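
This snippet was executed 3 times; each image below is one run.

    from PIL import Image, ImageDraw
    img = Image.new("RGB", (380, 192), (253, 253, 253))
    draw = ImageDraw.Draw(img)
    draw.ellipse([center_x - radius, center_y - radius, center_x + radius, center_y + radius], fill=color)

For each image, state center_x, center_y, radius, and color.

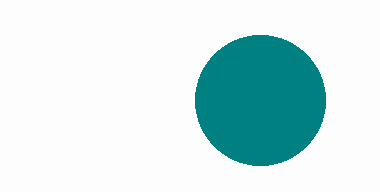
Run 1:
center_x = 260; center_y = 100; radius = 65; color = 'teal'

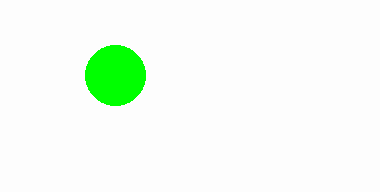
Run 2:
center_x = 115
center_y = 75
radius = 30
color = 'lime'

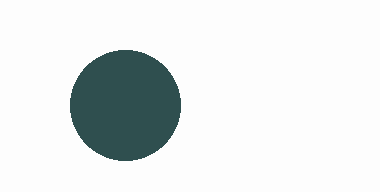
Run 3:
center_x = 125; center_y = 105; radius = 55; color = 'darkslategray'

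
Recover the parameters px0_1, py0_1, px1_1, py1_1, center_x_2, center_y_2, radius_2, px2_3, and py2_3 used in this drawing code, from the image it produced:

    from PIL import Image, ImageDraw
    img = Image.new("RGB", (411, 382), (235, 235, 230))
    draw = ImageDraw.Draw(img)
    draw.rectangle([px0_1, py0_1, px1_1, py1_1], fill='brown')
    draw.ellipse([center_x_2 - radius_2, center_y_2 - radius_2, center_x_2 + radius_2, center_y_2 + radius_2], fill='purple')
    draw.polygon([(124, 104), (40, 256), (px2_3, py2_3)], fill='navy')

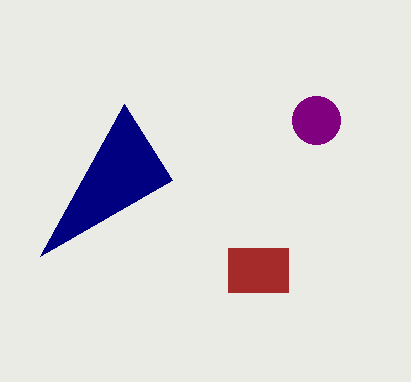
px0_1 = 228; py0_1 = 248; px1_1 = 288; py1_1 = 292; center_x_2 = 316; center_y_2 = 120; radius_2 = 24; px2_3 = 172; py2_3 = 180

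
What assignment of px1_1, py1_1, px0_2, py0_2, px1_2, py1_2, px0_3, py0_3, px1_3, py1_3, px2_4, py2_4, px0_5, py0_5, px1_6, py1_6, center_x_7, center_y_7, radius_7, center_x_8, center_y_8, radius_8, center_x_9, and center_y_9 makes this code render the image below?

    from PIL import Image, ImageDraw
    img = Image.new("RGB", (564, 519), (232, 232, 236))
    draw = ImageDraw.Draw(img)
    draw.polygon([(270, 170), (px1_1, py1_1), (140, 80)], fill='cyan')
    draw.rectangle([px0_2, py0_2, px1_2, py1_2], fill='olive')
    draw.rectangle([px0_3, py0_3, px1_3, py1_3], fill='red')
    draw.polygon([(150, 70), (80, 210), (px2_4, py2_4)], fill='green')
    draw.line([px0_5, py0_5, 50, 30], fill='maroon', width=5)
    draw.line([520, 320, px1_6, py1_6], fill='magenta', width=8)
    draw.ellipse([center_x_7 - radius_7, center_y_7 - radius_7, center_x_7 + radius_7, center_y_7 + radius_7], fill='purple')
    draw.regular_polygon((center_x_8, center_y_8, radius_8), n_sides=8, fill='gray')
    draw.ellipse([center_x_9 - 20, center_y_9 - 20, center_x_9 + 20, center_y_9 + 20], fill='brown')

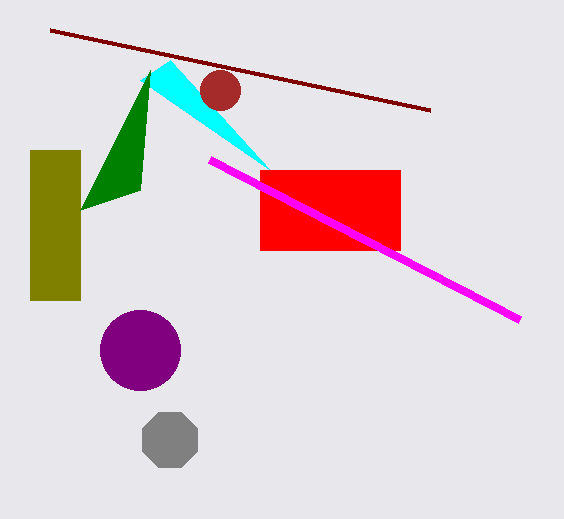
px1_1 = 170; py1_1 = 60; px0_2 = 30; py0_2 = 150; px1_2 = 80; py1_2 = 300; px0_3 = 260; py0_3 = 170; px1_3 = 400; py1_3 = 250; px2_4 = 140; py2_4 = 190; px0_5 = 430; py0_5 = 110; px1_6 = 210; py1_6 = 160; center_x_7 = 140; center_y_7 = 350; radius_7 = 40; center_x_8 = 170; center_y_8 = 440; radius_8 = 30; center_x_9 = 220; center_y_9 = 90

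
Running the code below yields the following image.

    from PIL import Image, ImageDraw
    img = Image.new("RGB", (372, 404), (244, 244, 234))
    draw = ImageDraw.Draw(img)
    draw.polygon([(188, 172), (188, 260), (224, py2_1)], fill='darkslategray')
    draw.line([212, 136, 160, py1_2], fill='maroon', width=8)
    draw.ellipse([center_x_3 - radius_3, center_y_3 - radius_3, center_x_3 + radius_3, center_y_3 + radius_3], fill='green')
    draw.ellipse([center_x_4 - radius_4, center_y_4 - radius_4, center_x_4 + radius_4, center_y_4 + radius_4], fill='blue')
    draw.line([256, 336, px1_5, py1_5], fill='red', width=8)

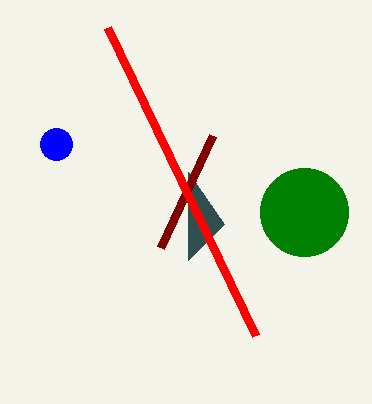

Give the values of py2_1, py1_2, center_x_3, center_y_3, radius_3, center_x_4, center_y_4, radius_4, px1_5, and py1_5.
py2_1 = 224, py1_2 = 248, center_x_3 = 304, center_y_3 = 212, radius_3 = 44, center_x_4 = 56, center_y_4 = 144, radius_4 = 16, px1_5 = 108, py1_5 = 28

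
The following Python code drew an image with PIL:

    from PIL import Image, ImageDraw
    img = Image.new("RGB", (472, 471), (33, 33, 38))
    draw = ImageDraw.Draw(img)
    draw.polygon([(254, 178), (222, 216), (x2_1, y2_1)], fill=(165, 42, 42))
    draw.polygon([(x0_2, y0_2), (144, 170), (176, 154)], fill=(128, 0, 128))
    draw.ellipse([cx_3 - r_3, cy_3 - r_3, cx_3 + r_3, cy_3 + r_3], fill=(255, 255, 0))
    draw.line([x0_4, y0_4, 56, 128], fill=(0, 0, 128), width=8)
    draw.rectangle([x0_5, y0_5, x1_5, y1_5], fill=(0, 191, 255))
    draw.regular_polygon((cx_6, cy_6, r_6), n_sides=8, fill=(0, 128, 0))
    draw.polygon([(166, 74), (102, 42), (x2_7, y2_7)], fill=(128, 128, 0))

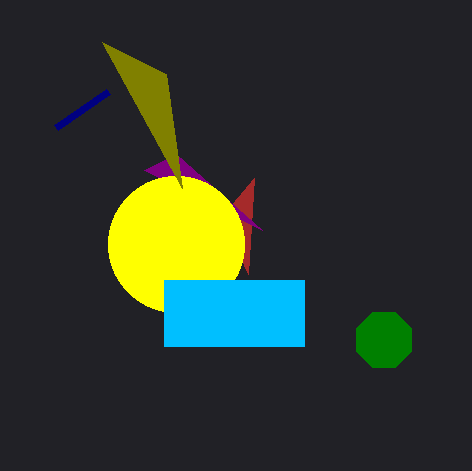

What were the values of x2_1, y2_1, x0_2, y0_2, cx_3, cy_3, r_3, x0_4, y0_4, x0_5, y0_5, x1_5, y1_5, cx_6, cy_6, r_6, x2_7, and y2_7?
x2_1 = 248; y2_1 = 274; x0_2 = 262; y0_2 = 230; cx_3 = 176; cy_3 = 244; r_3 = 68; x0_4 = 108; y0_4 = 92; x0_5 = 164; y0_5 = 280; x1_5 = 304; y1_5 = 346; cx_6 = 384; cy_6 = 340; r_6 = 30; x2_7 = 182; y2_7 = 188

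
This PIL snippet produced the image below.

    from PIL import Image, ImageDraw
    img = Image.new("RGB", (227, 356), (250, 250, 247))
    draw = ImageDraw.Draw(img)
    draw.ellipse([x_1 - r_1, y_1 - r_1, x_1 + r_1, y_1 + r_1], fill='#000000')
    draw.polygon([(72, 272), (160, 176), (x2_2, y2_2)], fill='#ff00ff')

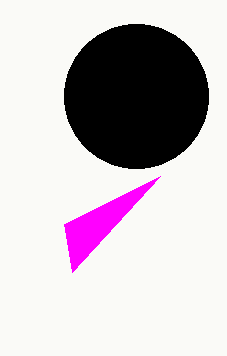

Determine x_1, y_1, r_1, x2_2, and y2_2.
x_1 = 136
y_1 = 96
r_1 = 72
x2_2 = 64
y2_2 = 224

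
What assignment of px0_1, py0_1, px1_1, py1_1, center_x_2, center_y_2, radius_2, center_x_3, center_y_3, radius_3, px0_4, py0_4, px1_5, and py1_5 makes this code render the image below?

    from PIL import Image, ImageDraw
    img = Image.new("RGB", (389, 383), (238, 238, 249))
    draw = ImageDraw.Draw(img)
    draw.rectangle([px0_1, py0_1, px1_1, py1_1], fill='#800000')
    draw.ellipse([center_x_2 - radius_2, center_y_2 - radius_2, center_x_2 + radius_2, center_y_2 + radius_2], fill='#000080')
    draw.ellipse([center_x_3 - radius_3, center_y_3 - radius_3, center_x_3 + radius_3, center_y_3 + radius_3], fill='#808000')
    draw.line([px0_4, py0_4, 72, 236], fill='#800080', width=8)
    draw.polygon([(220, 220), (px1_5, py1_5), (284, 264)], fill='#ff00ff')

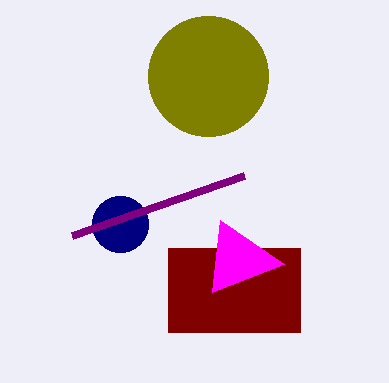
px0_1 = 168; py0_1 = 248; px1_1 = 300; py1_1 = 332; center_x_2 = 120; center_y_2 = 224; radius_2 = 28; center_x_3 = 208; center_y_3 = 76; radius_3 = 60; px0_4 = 244; py0_4 = 176; px1_5 = 212; py1_5 = 292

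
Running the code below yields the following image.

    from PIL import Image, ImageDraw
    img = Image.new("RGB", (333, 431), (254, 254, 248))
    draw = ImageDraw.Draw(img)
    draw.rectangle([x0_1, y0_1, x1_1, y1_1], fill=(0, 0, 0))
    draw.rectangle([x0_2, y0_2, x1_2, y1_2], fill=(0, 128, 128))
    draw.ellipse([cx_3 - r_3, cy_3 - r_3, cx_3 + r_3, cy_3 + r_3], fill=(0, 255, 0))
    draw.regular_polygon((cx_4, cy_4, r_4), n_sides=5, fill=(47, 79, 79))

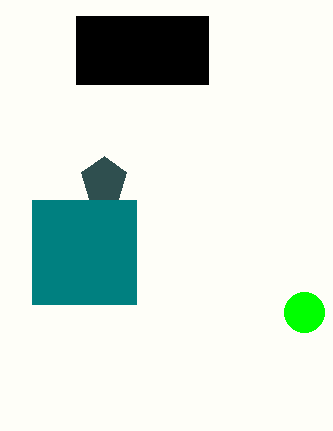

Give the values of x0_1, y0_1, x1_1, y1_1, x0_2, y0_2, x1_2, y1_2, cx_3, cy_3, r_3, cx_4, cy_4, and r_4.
x0_1 = 76; y0_1 = 16; x1_1 = 208; y1_1 = 84; x0_2 = 32; y0_2 = 200; x1_2 = 136; y1_2 = 304; cx_3 = 304; cy_3 = 312; r_3 = 20; cx_4 = 104; cy_4 = 180; r_4 = 24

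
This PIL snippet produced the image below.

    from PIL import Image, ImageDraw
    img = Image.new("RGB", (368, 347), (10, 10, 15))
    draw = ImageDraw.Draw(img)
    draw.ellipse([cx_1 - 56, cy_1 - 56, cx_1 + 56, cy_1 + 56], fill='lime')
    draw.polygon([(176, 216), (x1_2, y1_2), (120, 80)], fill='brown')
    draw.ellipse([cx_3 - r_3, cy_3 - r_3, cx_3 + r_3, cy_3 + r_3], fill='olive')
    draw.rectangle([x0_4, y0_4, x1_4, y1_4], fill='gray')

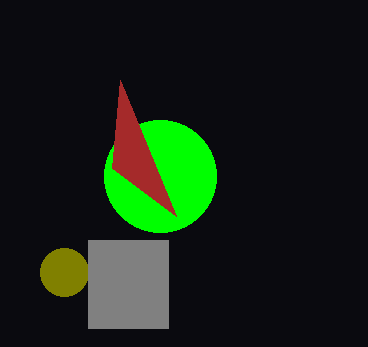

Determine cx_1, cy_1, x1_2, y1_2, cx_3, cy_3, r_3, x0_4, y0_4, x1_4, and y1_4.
cx_1 = 160; cy_1 = 176; x1_2 = 112; y1_2 = 168; cx_3 = 64; cy_3 = 272; r_3 = 24; x0_4 = 88; y0_4 = 240; x1_4 = 168; y1_4 = 328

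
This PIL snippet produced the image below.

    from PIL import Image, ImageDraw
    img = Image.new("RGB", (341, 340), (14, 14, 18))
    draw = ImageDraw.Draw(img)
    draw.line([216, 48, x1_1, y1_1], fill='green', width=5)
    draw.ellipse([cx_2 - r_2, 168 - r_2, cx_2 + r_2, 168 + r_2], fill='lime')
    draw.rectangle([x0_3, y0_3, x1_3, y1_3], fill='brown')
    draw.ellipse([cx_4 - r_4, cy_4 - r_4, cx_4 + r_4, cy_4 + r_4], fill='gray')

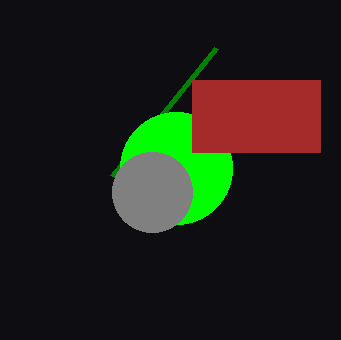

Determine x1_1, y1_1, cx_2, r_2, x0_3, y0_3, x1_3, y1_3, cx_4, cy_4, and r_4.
x1_1 = 112; y1_1 = 176; cx_2 = 176; r_2 = 56; x0_3 = 192; y0_3 = 80; x1_3 = 320; y1_3 = 152; cx_4 = 152; cy_4 = 192; r_4 = 40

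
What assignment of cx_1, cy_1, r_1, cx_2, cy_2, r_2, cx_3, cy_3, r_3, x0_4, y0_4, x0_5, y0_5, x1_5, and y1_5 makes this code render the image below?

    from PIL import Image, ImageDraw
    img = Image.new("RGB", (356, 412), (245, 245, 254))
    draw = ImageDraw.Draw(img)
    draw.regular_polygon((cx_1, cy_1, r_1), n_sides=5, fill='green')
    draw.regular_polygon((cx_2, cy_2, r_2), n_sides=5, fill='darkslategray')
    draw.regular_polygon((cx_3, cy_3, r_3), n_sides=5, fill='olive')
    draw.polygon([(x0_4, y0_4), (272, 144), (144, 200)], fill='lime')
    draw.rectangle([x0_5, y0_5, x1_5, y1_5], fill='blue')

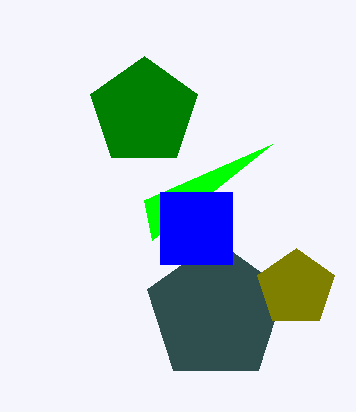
cx_1 = 144, cy_1 = 112, r_1 = 56, cx_2 = 216, cy_2 = 312, r_2 = 72, cx_3 = 296, cy_3 = 288, r_3 = 40, x0_4 = 152, y0_4 = 240, x0_5 = 160, y0_5 = 192, x1_5 = 232, y1_5 = 264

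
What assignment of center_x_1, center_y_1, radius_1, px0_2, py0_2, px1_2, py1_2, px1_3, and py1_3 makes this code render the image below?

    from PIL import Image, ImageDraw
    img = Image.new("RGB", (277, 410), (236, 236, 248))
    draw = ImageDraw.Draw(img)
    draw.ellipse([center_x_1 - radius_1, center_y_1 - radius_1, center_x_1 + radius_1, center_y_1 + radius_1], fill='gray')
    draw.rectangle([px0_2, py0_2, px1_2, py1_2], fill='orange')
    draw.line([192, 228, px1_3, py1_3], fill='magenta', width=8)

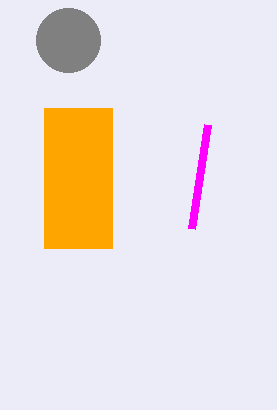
center_x_1 = 68; center_y_1 = 40; radius_1 = 32; px0_2 = 44; py0_2 = 108; px1_2 = 112; py1_2 = 248; px1_3 = 208; py1_3 = 124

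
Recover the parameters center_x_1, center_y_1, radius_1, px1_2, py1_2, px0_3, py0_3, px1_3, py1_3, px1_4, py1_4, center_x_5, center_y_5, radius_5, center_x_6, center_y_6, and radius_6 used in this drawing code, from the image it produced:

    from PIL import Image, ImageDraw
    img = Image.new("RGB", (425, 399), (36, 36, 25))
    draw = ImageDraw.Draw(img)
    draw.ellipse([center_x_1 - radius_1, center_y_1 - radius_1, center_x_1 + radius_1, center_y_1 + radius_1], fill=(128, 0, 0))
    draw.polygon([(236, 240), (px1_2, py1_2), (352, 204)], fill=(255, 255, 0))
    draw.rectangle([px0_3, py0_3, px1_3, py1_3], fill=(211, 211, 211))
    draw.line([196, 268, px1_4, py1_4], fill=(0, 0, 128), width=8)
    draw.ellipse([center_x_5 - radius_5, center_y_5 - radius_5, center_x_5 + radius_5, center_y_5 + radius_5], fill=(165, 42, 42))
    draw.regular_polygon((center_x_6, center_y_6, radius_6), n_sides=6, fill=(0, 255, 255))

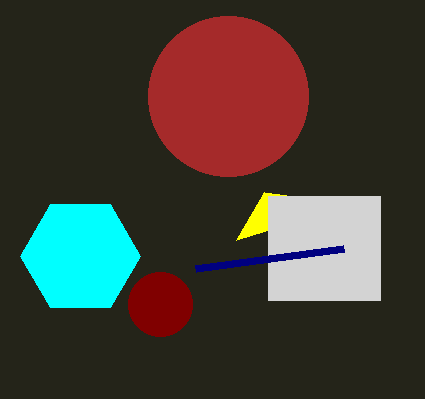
center_x_1 = 160, center_y_1 = 304, radius_1 = 32, px1_2 = 264, py1_2 = 192, px0_3 = 268, py0_3 = 196, px1_3 = 380, py1_3 = 300, px1_4 = 344, py1_4 = 248, center_x_5 = 228, center_y_5 = 96, radius_5 = 80, center_x_6 = 80, center_y_6 = 256, radius_6 = 60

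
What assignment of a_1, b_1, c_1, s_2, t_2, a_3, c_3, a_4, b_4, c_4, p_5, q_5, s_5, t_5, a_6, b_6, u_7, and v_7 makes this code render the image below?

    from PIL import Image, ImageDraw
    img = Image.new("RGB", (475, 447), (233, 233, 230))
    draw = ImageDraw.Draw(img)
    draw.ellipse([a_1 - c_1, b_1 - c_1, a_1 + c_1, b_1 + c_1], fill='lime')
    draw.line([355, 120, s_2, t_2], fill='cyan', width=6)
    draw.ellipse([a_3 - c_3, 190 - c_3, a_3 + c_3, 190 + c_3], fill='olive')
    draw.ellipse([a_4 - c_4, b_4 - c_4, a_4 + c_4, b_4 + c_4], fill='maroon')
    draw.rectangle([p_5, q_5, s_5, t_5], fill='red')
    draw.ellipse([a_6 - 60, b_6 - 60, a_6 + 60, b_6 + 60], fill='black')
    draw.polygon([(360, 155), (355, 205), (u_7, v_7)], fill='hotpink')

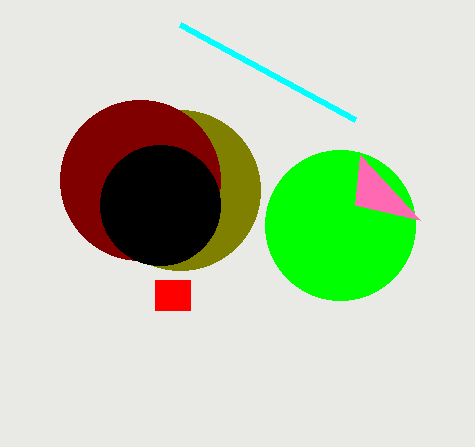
a_1 = 340; b_1 = 225; c_1 = 75; s_2 = 180; t_2 = 25; a_3 = 180; c_3 = 80; a_4 = 140; b_4 = 180; c_4 = 80; p_5 = 155; q_5 = 280; s_5 = 190; t_5 = 310; a_6 = 160; b_6 = 205; u_7 = 420; v_7 = 220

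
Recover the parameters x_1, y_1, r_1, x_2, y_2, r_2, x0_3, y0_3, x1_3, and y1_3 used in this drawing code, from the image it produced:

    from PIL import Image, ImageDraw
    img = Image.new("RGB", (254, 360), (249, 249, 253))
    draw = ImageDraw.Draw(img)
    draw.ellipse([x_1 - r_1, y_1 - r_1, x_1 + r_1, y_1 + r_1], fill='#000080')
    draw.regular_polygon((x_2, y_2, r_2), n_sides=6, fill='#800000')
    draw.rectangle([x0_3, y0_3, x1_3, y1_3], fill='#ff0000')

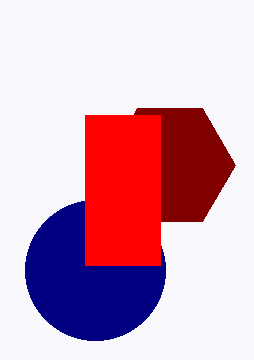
x_1 = 95; y_1 = 270; r_1 = 70; x_2 = 170; y_2 = 165; r_2 = 65; x0_3 = 85; y0_3 = 115; x1_3 = 160; y1_3 = 265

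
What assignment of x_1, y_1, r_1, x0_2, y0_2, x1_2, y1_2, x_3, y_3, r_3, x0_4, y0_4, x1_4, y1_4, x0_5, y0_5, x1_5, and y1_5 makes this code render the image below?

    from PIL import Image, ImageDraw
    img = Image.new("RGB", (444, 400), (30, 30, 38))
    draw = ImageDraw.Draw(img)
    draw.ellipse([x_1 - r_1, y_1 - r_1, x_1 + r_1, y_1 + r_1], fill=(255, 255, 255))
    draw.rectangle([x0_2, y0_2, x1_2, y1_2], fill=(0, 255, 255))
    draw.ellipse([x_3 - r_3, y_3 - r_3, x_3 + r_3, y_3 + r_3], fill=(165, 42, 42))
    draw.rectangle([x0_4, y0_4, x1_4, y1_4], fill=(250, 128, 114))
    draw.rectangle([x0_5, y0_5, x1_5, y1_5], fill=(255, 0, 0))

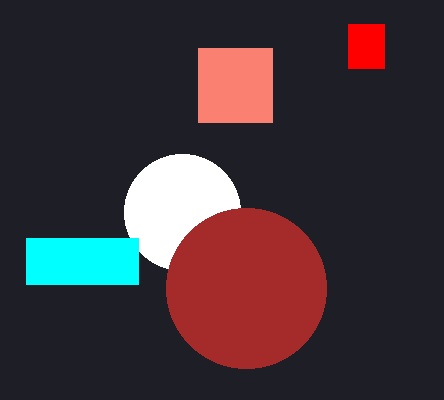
x_1 = 182
y_1 = 212
r_1 = 58
x0_2 = 26
y0_2 = 238
x1_2 = 138
y1_2 = 284
x_3 = 246
y_3 = 288
r_3 = 80
x0_4 = 198
y0_4 = 48
x1_4 = 272
y1_4 = 122
x0_5 = 348
y0_5 = 24
x1_5 = 384
y1_5 = 68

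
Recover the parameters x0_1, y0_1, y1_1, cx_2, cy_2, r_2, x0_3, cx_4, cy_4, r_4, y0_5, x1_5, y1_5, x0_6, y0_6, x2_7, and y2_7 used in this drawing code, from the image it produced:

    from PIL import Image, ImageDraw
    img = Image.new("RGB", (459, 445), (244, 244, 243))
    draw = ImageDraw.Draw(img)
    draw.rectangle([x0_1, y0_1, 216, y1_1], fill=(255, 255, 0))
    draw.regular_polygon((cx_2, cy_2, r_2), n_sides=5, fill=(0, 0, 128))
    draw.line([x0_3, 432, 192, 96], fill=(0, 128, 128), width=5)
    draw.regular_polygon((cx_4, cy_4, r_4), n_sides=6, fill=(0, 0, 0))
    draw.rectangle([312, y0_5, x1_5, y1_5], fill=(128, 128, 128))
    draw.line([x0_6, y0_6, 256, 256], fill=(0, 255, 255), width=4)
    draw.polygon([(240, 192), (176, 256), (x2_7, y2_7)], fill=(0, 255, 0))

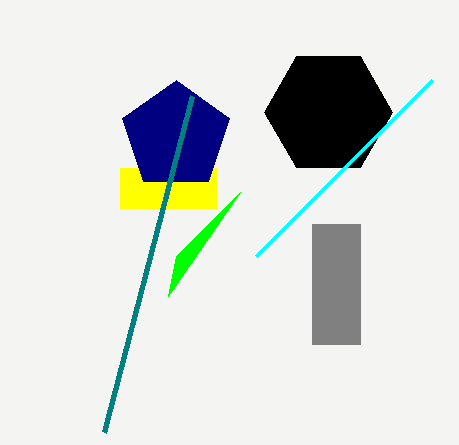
x0_1 = 120, y0_1 = 168, y1_1 = 208, cx_2 = 176, cy_2 = 136, r_2 = 56, x0_3 = 104, cx_4 = 328, cy_4 = 112, r_4 = 64, y0_5 = 224, x1_5 = 360, y1_5 = 344, x0_6 = 432, y0_6 = 80, x2_7 = 168, y2_7 = 296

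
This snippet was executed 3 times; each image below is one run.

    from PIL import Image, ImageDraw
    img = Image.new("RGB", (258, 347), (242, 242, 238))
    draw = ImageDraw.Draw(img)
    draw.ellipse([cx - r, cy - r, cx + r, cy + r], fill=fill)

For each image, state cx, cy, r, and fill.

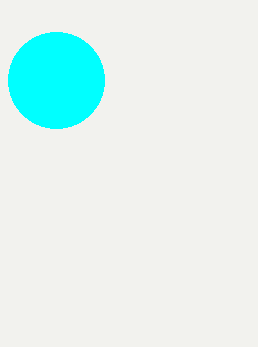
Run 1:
cx = 56; cy = 80; r = 48; fill = 'cyan'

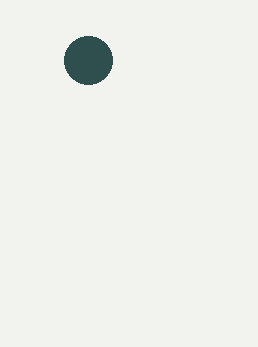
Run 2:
cx = 88
cy = 60
r = 24
fill = 'darkslategray'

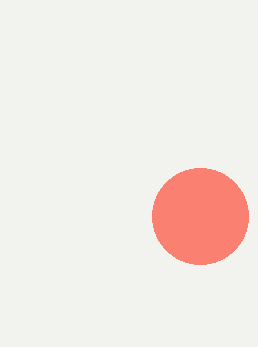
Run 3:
cx = 200; cy = 216; r = 48; fill = 'salmon'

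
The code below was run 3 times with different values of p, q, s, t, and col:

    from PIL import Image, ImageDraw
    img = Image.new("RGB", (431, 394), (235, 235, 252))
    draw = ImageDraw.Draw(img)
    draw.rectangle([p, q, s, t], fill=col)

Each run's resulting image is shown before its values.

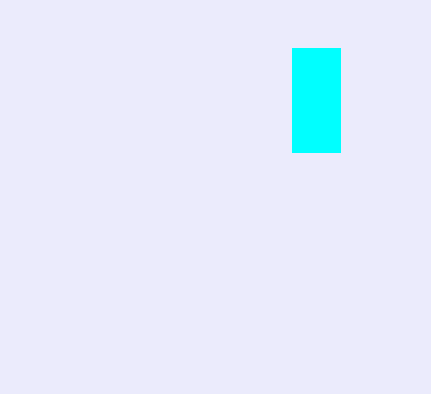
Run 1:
p = 292
q = 48
s = 340
t = 152
col = 'cyan'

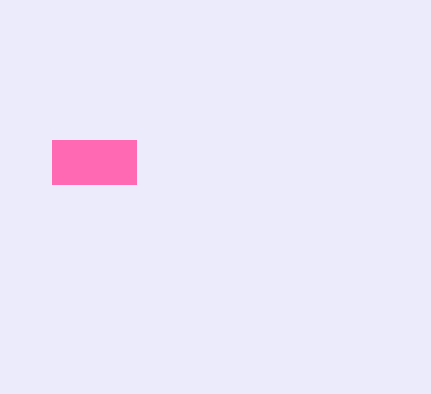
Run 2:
p = 52, q = 140, s = 136, t = 184, col = 'hotpink'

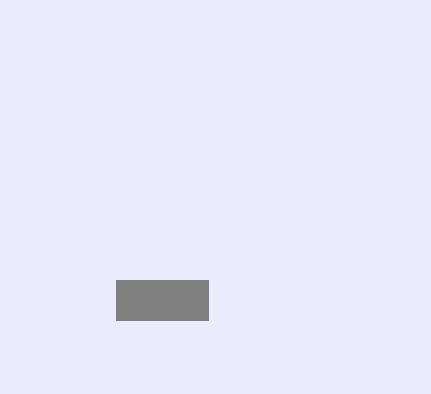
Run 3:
p = 116; q = 280; s = 208; t = 320; col = 'gray'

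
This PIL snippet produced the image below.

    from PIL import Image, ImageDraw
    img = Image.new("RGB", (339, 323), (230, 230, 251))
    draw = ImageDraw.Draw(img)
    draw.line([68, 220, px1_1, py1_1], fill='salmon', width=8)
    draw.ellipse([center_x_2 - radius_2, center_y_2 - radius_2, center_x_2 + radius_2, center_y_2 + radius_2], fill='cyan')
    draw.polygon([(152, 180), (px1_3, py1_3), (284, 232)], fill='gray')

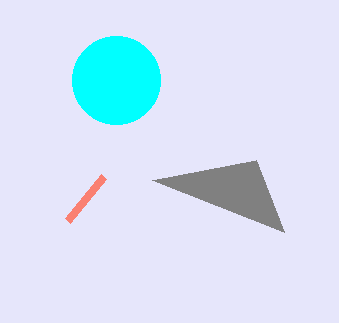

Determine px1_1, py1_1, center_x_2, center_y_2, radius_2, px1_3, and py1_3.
px1_1 = 104
py1_1 = 176
center_x_2 = 116
center_y_2 = 80
radius_2 = 44
px1_3 = 256
py1_3 = 160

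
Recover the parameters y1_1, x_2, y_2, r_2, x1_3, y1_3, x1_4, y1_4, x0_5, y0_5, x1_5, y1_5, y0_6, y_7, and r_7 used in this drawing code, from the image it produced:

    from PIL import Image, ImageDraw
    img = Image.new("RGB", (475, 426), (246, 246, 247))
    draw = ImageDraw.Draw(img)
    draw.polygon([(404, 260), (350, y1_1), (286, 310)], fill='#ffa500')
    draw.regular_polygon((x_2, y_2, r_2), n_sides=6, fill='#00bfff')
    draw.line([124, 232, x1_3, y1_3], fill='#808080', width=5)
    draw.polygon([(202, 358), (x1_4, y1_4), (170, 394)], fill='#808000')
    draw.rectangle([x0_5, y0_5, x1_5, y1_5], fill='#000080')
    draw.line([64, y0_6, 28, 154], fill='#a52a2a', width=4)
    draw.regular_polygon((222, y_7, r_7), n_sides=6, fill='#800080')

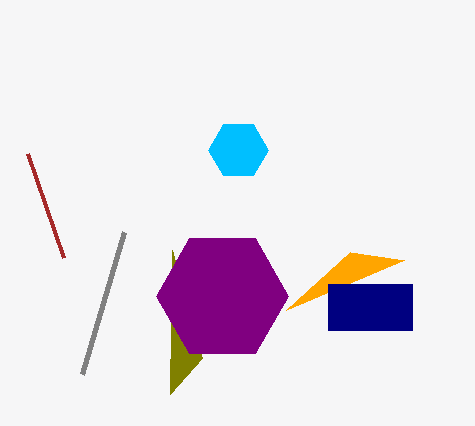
y1_1 = 252
x_2 = 238
y_2 = 150
r_2 = 30
x1_3 = 82
y1_3 = 374
x1_4 = 172
y1_4 = 250
x0_5 = 328
y0_5 = 284
x1_5 = 412
y1_5 = 330
y0_6 = 258
y_7 = 296
r_7 = 66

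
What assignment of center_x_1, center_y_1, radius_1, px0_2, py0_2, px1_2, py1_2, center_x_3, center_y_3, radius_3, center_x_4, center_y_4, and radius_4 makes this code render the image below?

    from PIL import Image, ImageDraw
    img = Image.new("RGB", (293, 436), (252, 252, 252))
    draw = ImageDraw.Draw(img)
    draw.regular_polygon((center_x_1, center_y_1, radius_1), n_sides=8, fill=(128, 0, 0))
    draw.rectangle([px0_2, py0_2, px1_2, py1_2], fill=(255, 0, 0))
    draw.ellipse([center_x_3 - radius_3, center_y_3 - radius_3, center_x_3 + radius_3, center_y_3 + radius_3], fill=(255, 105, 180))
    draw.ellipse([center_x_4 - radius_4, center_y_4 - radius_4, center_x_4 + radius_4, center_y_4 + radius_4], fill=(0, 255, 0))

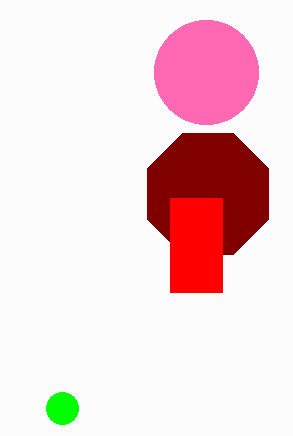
center_x_1 = 208
center_y_1 = 194
radius_1 = 66
px0_2 = 170
py0_2 = 198
px1_2 = 222
py1_2 = 292
center_x_3 = 206
center_y_3 = 72
radius_3 = 52
center_x_4 = 62
center_y_4 = 408
radius_4 = 16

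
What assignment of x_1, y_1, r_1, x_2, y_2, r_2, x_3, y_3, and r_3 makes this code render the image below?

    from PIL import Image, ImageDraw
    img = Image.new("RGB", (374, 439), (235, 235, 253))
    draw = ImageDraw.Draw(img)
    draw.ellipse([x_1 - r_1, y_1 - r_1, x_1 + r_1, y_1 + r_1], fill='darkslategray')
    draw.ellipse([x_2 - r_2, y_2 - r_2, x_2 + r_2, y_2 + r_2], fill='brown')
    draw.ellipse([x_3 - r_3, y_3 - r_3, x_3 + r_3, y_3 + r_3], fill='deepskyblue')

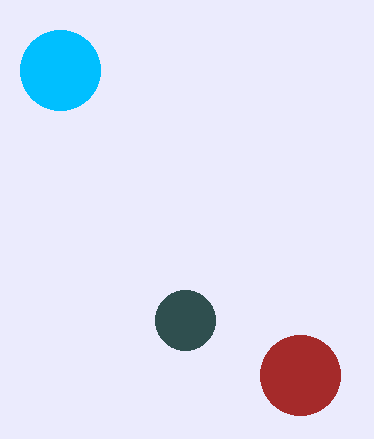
x_1 = 185, y_1 = 320, r_1 = 30, x_2 = 300, y_2 = 375, r_2 = 40, x_3 = 60, y_3 = 70, r_3 = 40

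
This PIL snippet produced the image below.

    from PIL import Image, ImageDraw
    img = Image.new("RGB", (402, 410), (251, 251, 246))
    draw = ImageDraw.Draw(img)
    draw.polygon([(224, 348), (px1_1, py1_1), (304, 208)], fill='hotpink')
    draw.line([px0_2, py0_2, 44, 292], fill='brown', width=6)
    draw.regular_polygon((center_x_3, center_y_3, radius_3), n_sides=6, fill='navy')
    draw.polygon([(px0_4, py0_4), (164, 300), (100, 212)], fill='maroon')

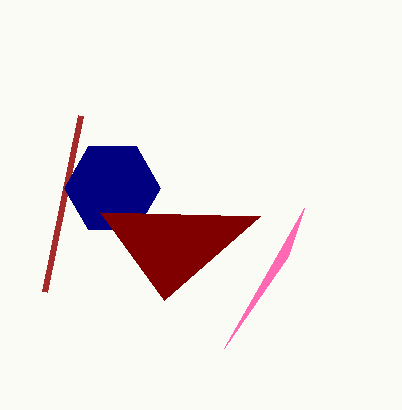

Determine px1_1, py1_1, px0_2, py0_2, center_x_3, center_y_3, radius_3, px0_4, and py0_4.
px1_1 = 288; py1_1 = 256; px0_2 = 80; py0_2 = 116; center_x_3 = 112; center_y_3 = 188; radius_3 = 48; px0_4 = 260; py0_4 = 216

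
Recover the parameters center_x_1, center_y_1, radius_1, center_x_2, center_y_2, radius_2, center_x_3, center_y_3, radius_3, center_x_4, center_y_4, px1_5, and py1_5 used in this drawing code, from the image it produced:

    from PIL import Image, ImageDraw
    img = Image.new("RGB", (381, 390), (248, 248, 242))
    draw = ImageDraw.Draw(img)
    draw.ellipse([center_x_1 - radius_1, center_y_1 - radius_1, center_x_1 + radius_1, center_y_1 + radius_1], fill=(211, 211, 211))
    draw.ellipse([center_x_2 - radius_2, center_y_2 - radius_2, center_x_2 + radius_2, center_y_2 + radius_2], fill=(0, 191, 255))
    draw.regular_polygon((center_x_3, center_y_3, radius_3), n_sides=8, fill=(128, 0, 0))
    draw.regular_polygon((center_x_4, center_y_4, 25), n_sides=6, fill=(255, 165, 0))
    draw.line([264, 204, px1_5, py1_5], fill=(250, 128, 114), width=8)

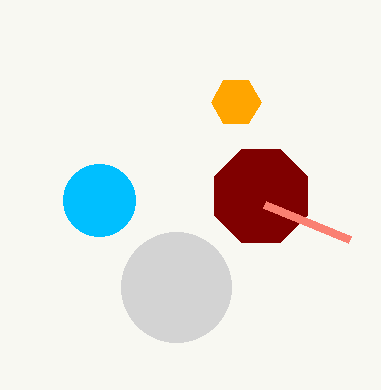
center_x_1 = 176, center_y_1 = 287, radius_1 = 55, center_x_2 = 99, center_y_2 = 200, radius_2 = 36, center_x_3 = 261, center_y_3 = 196, radius_3 = 50, center_x_4 = 236, center_y_4 = 102, px1_5 = 349, py1_5 = 239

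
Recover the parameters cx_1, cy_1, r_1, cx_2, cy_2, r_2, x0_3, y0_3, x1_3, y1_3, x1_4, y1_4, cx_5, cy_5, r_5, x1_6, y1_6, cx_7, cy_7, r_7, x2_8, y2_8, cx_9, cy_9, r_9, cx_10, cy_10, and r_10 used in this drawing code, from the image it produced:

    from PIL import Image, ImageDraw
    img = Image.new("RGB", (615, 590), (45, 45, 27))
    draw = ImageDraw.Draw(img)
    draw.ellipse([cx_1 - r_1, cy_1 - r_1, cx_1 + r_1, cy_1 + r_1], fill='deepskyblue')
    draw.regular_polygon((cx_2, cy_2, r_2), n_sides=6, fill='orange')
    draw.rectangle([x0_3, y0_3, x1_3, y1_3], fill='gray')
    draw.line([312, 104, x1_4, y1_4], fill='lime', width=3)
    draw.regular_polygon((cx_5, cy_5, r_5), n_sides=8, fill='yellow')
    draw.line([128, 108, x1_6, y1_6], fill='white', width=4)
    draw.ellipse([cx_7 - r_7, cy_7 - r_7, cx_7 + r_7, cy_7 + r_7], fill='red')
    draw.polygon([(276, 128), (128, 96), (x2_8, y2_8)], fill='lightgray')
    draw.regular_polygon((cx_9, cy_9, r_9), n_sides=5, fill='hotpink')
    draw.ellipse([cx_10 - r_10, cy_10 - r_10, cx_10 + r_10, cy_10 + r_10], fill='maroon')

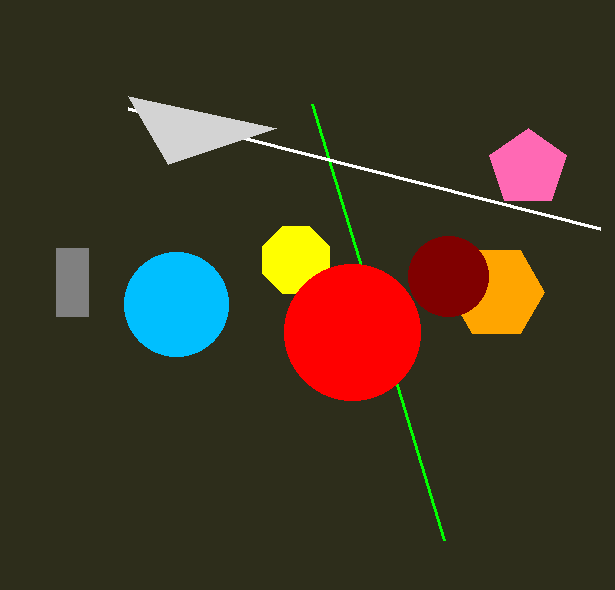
cx_1 = 176; cy_1 = 304; r_1 = 52; cx_2 = 496; cy_2 = 292; r_2 = 48; x0_3 = 56; y0_3 = 248; x1_3 = 88; y1_3 = 316; x1_4 = 444; y1_4 = 540; cx_5 = 296; cy_5 = 260; r_5 = 36; x1_6 = 600; y1_6 = 228; cx_7 = 352; cy_7 = 332; r_7 = 68; x2_8 = 168; y2_8 = 164; cx_9 = 528; cy_9 = 168; r_9 = 40; cx_10 = 448; cy_10 = 276; r_10 = 40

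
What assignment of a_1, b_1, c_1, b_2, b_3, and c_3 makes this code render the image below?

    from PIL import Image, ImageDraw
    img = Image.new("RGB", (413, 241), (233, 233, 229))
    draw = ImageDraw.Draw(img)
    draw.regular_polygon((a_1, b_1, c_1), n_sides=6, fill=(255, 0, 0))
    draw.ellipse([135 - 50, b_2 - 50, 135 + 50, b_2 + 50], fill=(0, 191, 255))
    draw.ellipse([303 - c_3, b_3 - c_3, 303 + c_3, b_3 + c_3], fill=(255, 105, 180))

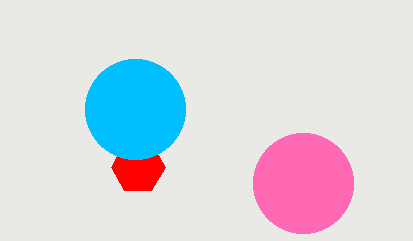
a_1 = 138
b_1 = 167
c_1 = 27
b_2 = 109
b_3 = 183
c_3 = 50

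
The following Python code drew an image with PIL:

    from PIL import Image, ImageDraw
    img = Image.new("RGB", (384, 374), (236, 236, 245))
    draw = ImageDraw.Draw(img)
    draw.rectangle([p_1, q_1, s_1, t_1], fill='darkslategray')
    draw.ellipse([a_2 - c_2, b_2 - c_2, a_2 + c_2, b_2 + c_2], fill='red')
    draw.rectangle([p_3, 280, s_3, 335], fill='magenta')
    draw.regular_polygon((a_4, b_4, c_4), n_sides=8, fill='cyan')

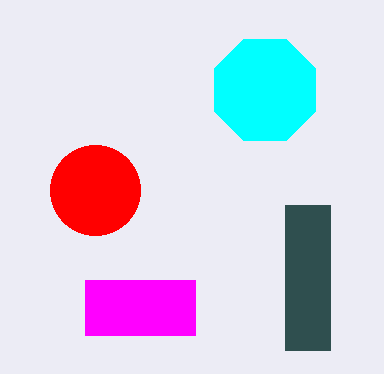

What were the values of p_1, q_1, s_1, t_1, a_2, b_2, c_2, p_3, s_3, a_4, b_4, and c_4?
p_1 = 285, q_1 = 205, s_1 = 330, t_1 = 350, a_2 = 95, b_2 = 190, c_2 = 45, p_3 = 85, s_3 = 195, a_4 = 265, b_4 = 90, c_4 = 55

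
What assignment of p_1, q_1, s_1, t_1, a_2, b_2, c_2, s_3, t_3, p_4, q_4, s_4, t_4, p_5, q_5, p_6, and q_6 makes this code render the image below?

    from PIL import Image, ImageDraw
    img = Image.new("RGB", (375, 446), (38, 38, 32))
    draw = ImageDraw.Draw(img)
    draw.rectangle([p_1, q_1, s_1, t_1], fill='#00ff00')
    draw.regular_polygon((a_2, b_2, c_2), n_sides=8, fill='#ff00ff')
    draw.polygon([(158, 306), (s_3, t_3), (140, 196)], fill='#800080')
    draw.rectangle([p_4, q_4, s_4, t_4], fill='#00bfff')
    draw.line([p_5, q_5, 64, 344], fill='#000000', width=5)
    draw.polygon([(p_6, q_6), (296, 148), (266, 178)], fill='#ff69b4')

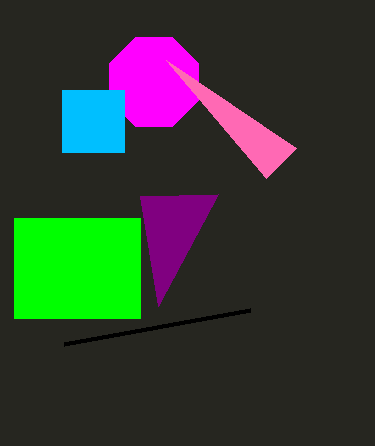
p_1 = 14; q_1 = 218; s_1 = 140; t_1 = 318; a_2 = 154; b_2 = 82; c_2 = 48; s_3 = 218; t_3 = 194; p_4 = 62; q_4 = 90; s_4 = 124; t_4 = 152; p_5 = 250; q_5 = 310; p_6 = 166; q_6 = 60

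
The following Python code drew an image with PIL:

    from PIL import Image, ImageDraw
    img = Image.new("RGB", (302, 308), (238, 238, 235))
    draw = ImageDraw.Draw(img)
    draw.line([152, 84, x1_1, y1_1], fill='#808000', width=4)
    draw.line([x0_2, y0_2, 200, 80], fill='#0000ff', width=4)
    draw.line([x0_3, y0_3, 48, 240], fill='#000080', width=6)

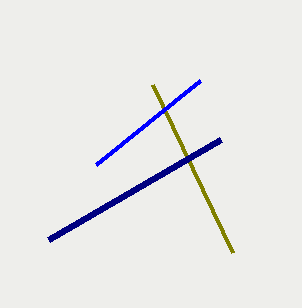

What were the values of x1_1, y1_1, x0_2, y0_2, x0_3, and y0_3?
x1_1 = 232; y1_1 = 252; x0_2 = 96; y0_2 = 164; x0_3 = 220; y0_3 = 140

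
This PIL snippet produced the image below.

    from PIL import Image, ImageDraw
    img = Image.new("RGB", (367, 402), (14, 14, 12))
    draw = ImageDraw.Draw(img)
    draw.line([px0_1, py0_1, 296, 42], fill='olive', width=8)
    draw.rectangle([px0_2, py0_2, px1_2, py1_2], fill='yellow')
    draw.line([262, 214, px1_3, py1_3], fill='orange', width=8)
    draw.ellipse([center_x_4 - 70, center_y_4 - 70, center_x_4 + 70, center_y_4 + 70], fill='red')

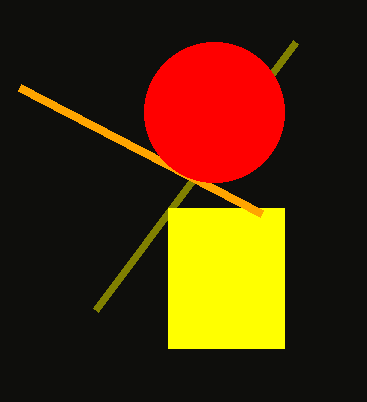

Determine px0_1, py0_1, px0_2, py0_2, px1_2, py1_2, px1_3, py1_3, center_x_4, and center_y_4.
px0_1 = 96; py0_1 = 310; px0_2 = 168; py0_2 = 208; px1_2 = 284; py1_2 = 348; px1_3 = 20; py1_3 = 88; center_x_4 = 214; center_y_4 = 112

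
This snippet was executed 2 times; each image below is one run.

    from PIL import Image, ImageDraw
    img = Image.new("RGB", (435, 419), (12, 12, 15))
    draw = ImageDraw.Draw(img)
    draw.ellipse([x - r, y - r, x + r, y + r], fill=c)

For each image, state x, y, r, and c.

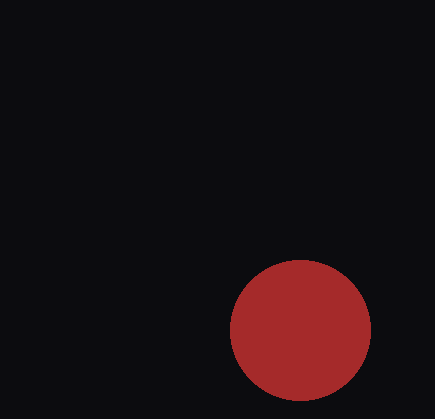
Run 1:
x = 300, y = 330, r = 70, c = 'brown'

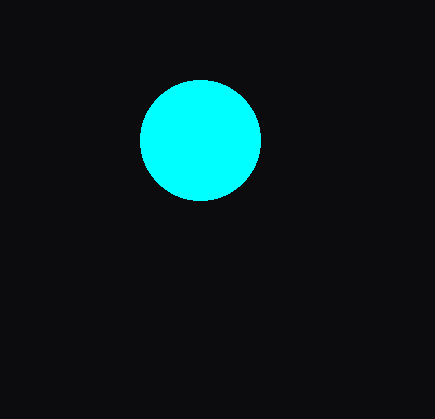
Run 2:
x = 200; y = 140; r = 60; c = 'cyan'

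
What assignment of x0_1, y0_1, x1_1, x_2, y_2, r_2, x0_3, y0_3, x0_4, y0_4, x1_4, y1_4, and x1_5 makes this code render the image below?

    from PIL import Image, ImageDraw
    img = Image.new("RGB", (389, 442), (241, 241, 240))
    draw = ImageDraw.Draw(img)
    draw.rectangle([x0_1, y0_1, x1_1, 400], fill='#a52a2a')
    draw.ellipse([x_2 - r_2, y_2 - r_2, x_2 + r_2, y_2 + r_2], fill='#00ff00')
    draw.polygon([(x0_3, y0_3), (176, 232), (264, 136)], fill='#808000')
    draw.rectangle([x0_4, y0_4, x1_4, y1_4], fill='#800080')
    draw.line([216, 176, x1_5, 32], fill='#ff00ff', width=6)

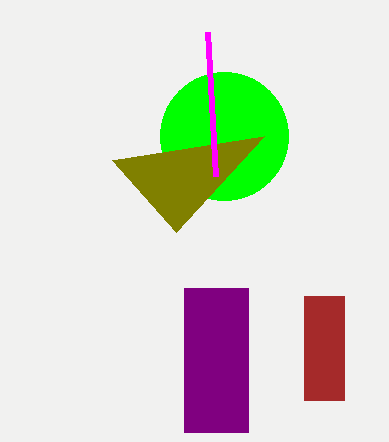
x0_1 = 304
y0_1 = 296
x1_1 = 344
x_2 = 224
y_2 = 136
r_2 = 64
x0_3 = 112
y0_3 = 160
x0_4 = 184
y0_4 = 288
x1_4 = 248
y1_4 = 432
x1_5 = 208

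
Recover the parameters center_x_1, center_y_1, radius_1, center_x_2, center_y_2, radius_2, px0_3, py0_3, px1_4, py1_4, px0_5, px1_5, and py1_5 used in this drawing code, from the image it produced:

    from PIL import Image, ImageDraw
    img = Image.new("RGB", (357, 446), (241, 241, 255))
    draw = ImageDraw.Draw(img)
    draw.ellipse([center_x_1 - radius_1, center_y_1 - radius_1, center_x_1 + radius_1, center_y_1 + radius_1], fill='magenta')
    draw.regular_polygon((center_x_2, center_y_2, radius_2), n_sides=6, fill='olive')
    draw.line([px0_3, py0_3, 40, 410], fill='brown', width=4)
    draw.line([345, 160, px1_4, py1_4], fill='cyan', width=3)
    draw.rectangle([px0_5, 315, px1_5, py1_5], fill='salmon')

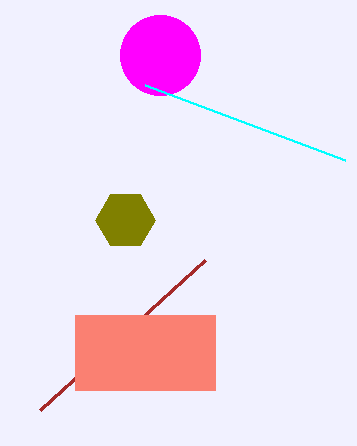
center_x_1 = 160
center_y_1 = 55
radius_1 = 40
center_x_2 = 125
center_y_2 = 220
radius_2 = 30
px0_3 = 205
py0_3 = 260
px1_4 = 145
py1_4 = 85
px0_5 = 75
px1_5 = 215
py1_5 = 390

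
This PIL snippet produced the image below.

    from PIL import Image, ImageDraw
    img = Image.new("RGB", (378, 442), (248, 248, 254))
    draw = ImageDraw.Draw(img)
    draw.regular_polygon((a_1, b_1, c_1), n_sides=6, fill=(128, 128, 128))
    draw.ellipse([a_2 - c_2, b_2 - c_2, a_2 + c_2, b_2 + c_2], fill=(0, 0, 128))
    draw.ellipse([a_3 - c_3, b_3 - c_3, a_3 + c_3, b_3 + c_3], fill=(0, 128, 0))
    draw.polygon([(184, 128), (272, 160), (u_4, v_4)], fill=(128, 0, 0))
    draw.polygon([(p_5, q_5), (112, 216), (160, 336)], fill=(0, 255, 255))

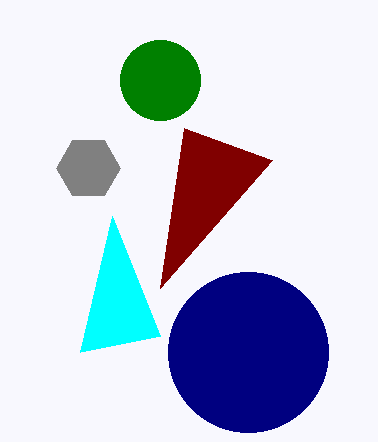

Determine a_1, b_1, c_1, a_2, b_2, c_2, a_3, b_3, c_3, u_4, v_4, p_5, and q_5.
a_1 = 88, b_1 = 168, c_1 = 32, a_2 = 248, b_2 = 352, c_2 = 80, a_3 = 160, b_3 = 80, c_3 = 40, u_4 = 160, v_4 = 288, p_5 = 80, q_5 = 352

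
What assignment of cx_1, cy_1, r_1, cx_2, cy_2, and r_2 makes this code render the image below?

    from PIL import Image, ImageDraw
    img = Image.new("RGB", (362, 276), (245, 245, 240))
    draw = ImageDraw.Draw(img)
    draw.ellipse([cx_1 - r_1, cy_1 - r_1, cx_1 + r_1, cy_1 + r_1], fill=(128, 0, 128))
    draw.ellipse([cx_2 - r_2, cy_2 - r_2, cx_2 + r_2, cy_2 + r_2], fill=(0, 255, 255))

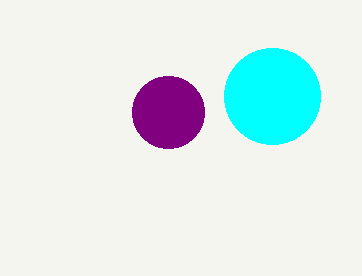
cx_1 = 168
cy_1 = 112
r_1 = 36
cx_2 = 272
cy_2 = 96
r_2 = 48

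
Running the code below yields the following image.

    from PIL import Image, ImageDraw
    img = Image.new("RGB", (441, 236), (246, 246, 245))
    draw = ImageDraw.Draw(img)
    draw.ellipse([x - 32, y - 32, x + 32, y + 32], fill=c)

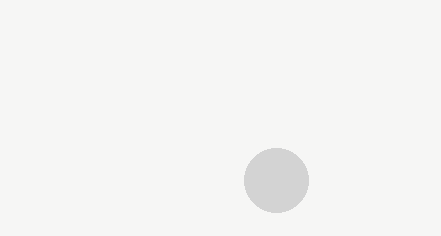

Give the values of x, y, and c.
x = 276, y = 180, c = 'lightgray'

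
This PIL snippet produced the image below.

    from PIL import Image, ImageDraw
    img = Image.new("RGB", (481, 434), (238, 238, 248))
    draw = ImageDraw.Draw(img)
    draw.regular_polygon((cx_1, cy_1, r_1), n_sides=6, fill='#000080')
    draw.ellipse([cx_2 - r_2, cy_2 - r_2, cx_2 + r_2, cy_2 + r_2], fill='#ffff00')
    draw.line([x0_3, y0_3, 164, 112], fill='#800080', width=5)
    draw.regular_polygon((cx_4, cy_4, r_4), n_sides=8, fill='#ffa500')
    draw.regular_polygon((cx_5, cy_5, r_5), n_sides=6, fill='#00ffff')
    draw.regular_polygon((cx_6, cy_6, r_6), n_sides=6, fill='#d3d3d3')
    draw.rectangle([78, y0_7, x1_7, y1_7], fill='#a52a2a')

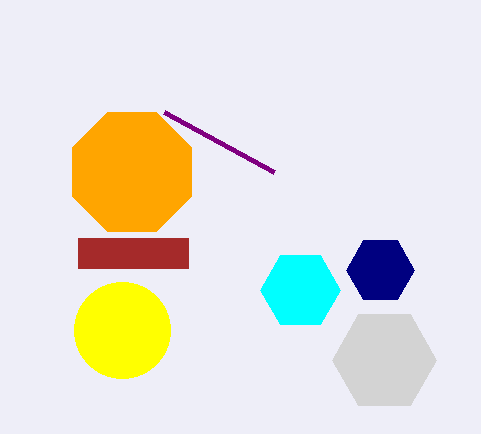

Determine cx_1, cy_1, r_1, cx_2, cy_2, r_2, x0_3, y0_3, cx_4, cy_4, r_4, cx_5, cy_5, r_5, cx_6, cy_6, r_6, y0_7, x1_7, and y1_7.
cx_1 = 380
cy_1 = 270
r_1 = 34
cx_2 = 122
cy_2 = 330
r_2 = 48
x0_3 = 274
y0_3 = 172
cx_4 = 132
cy_4 = 172
r_4 = 64
cx_5 = 300
cy_5 = 290
r_5 = 40
cx_6 = 384
cy_6 = 360
r_6 = 52
y0_7 = 238
x1_7 = 188
y1_7 = 268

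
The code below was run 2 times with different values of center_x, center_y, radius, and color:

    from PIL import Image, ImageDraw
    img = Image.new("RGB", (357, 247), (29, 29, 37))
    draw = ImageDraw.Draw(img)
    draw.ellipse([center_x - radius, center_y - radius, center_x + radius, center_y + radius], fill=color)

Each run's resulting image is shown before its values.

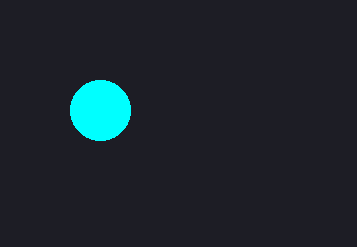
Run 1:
center_x = 100, center_y = 110, radius = 30, color = 'cyan'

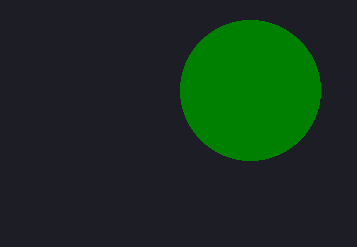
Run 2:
center_x = 250, center_y = 90, radius = 70, color = 'green'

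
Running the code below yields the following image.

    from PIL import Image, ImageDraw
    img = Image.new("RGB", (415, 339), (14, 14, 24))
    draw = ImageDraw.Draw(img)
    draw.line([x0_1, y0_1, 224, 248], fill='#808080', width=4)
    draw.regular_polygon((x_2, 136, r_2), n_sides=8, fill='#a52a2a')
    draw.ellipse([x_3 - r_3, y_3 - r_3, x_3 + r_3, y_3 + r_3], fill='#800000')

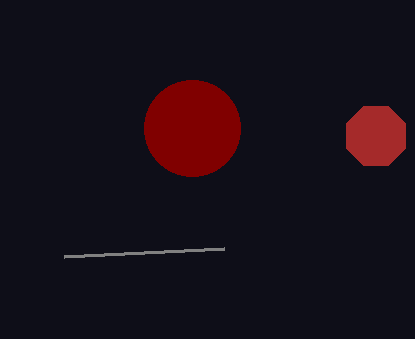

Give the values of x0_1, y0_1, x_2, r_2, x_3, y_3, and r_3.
x0_1 = 64
y0_1 = 256
x_2 = 376
r_2 = 32
x_3 = 192
y_3 = 128
r_3 = 48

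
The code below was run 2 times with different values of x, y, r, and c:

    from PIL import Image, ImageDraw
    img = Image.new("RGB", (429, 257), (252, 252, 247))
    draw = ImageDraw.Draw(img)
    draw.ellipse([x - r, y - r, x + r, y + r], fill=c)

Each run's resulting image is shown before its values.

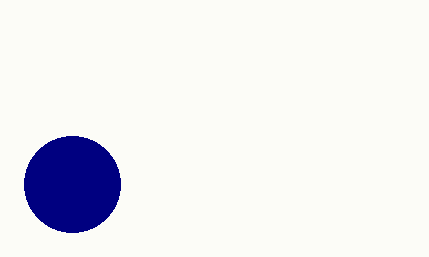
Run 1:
x = 72; y = 184; r = 48; c = 'navy'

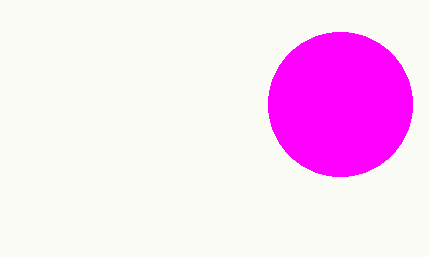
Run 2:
x = 340; y = 104; r = 72; c = 'magenta'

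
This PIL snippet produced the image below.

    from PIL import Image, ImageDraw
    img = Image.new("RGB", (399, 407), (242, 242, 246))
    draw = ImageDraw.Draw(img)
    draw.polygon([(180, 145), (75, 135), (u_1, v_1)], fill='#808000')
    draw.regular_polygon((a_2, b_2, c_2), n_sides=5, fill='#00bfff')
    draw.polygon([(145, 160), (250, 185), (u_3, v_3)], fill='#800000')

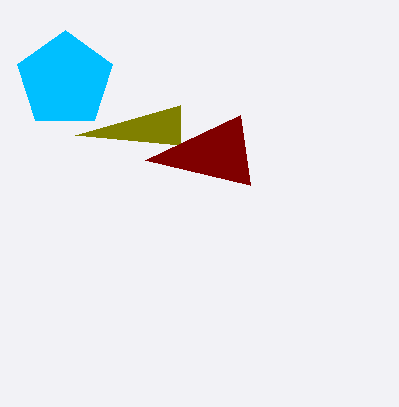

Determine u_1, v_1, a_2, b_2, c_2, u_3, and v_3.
u_1 = 180
v_1 = 105
a_2 = 65
b_2 = 80
c_2 = 50
u_3 = 240
v_3 = 115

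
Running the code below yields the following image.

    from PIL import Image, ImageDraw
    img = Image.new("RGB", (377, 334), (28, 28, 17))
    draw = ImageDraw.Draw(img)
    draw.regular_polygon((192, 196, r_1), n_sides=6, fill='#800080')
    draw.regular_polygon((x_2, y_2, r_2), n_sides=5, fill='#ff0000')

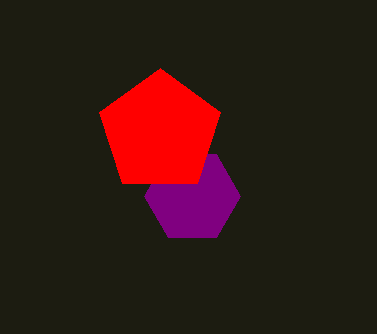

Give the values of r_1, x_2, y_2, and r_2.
r_1 = 48; x_2 = 160; y_2 = 132; r_2 = 64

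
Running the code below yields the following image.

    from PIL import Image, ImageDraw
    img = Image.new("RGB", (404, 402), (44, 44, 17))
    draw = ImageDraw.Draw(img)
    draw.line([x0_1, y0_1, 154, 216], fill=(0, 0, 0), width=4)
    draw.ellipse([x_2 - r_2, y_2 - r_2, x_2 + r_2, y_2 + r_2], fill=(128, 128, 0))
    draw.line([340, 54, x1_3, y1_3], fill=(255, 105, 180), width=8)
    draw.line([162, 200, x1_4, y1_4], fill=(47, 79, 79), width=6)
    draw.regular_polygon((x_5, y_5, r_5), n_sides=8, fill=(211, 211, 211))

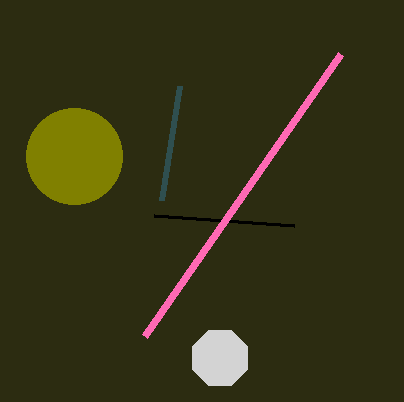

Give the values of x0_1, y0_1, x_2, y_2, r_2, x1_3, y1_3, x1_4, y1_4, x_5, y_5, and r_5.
x0_1 = 294; y0_1 = 226; x_2 = 74; y_2 = 156; r_2 = 48; x1_3 = 144; y1_3 = 336; x1_4 = 180; y1_4 = 86; x_5 = 220; y_5 = 358; r_5 = 30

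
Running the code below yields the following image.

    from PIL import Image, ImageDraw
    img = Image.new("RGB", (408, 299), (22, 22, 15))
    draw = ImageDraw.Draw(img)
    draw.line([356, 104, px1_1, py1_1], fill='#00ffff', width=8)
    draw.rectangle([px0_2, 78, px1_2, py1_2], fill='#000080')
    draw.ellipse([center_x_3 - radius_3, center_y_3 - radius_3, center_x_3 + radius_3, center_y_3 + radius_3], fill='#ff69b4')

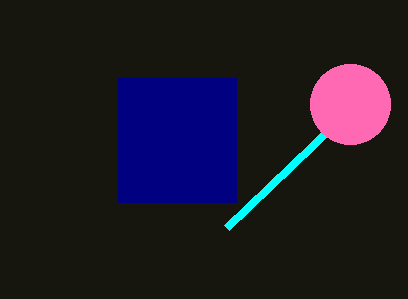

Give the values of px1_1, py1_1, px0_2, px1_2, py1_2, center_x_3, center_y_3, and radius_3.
px1_1 = 226; py1_1 = 228; px0_2 = 118; px1_2 = 236; py1_2 = 202; center_x_3 = 350; center_y_3 = 104; radius_3 = 40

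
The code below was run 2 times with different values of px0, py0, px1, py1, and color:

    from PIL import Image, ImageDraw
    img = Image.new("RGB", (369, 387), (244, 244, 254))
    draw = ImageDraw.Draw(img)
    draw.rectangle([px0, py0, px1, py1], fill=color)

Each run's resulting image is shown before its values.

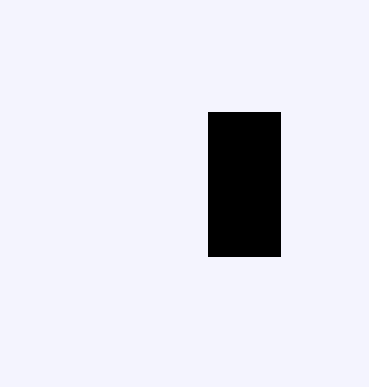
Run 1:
px0 = 208; py0 = 112; px1 = 280; py1 = 256; color = 'black'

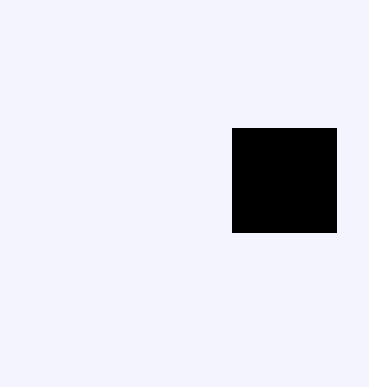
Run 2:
px0 = 232, py0 = 128, px1 = 336, py1 = 232, color = 'black'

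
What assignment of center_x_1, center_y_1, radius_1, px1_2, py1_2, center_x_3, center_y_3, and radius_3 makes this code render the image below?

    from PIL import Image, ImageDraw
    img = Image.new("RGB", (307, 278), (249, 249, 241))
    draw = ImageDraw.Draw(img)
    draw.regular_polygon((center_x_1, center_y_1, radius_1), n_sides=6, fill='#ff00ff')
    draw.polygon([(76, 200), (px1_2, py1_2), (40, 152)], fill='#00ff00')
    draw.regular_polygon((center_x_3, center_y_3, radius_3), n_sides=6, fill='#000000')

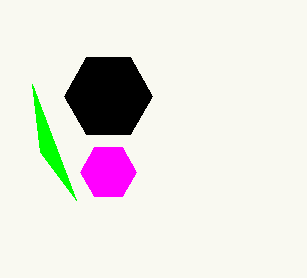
center_x_1 = 108, center_y_1 = 172, radius_1 = 28, px1_2 = 32, py1_2 = 84, center_x_3 = 108, center_y_3 = 96, radius_3 = 44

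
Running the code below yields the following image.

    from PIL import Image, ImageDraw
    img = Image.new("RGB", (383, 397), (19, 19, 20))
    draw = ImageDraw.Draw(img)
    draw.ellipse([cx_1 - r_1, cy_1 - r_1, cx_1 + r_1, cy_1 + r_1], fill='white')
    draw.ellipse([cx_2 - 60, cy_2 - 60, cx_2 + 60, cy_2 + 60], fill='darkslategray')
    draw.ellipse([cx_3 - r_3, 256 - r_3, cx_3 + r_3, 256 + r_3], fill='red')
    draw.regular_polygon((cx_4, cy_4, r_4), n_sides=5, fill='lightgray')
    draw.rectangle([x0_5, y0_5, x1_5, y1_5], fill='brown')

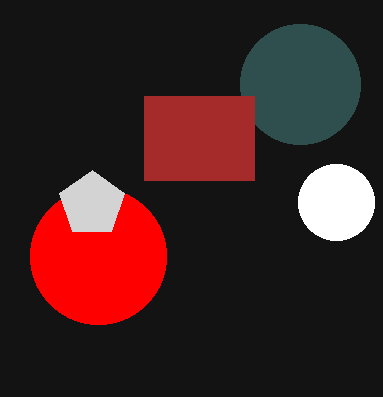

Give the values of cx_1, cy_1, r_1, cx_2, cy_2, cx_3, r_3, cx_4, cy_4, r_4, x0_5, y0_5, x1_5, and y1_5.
cx_1 = 336, cy_1 = 202, r_1 = 38, cx_2 = 300, cy_2 = 84, cx_3 = 98, r_3 = 68, cx_4 = 92, cy_4 = 204, r_4 = 34, x0_5 = 144, y0_5 = 96, x1_5 = 254, y1_5 = 180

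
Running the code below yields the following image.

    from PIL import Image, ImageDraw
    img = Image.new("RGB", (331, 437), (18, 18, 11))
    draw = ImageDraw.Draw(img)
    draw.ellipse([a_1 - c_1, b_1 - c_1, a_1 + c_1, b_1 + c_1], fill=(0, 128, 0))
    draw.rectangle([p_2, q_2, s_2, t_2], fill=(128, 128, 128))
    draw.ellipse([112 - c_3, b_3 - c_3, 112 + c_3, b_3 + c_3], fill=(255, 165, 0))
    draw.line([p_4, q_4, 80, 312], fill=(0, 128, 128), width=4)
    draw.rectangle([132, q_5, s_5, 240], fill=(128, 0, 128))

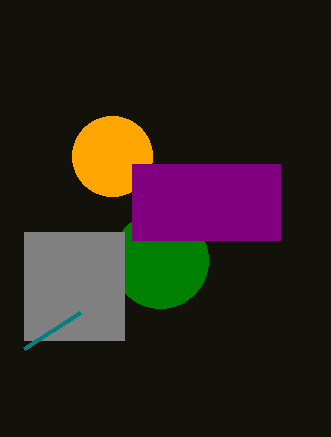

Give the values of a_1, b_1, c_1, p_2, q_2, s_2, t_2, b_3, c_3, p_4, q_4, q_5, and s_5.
a_1 = 160, b_1 = 260, c_1 = 48, p_2 = 24, q_2 = 232, s_2 = 124, t_2 = 340, b_3 = 156, c_3 = 40, p_4 = 24, q_4 = 348, q_5 = 164, s_5 = 280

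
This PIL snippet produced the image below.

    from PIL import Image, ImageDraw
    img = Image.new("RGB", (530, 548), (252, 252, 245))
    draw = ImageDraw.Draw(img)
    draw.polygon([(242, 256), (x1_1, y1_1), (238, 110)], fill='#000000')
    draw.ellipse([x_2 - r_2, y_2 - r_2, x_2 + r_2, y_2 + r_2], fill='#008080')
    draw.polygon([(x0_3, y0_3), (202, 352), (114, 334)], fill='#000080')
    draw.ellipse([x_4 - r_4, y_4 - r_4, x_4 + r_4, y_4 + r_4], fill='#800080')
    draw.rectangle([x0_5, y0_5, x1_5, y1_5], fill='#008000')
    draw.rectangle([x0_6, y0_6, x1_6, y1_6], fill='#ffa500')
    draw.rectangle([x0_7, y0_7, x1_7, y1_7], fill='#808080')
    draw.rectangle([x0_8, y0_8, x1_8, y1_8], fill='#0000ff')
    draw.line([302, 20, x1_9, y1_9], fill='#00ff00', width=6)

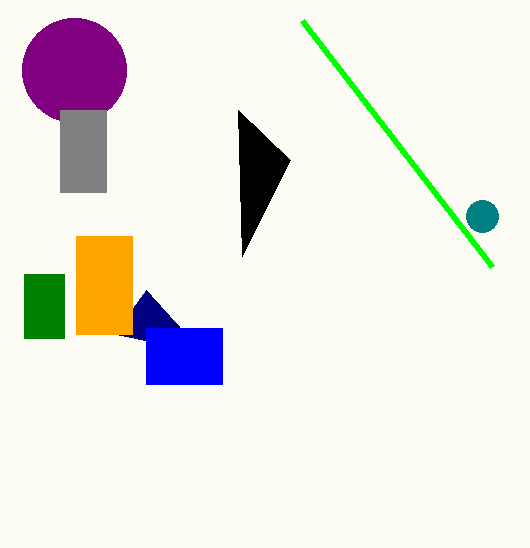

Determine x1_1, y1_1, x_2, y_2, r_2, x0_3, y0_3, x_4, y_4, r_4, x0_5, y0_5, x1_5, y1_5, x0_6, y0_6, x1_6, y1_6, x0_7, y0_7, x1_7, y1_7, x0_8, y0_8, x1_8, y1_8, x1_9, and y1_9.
x1_1 = 290
y1_1 = 160
x_2 = 482
y_2 = 216
r_2 = 16
x0_3 = 146
y0_3 = 290
x_4 = 74
y_4 = 70
r_4 = 52
x0_5 = 24
y0_5 = 274
x1_5 = 64
y1_5 = 338
x0_6 = 76
y0_6 = 236
x1_6 = 132
y1_6 = 334
x0_7 = 60
y0_7 = 110
x1_7 = 106
y1_7 = 192
x0_8 = 146
y0_8 = 328
x1_8 = 222
y1_8 = 384
x1_9 = 492
y1_9 = 266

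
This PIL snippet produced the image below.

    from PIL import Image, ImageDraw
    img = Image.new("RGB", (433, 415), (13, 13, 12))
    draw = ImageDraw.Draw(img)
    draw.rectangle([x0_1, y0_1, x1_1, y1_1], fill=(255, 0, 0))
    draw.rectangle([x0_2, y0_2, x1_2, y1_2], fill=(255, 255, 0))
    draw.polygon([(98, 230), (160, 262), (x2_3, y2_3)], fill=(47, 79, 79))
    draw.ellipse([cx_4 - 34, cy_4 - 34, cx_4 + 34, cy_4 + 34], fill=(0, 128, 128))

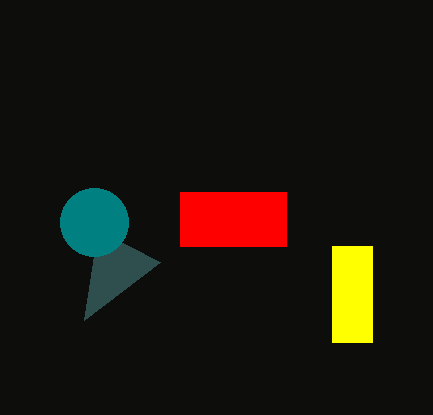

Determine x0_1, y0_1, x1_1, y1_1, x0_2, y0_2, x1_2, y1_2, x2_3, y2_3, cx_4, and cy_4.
x0_1 = 180, y0_1 = 192, x1_1 = 286, y1_1 = 246, x0_2 = 332, y0_2 = 246, x1_2 = 372, y1_2 = 342, x2_3 = 84, y2_3 = 320, cx_4 = 94, cy_4 = 222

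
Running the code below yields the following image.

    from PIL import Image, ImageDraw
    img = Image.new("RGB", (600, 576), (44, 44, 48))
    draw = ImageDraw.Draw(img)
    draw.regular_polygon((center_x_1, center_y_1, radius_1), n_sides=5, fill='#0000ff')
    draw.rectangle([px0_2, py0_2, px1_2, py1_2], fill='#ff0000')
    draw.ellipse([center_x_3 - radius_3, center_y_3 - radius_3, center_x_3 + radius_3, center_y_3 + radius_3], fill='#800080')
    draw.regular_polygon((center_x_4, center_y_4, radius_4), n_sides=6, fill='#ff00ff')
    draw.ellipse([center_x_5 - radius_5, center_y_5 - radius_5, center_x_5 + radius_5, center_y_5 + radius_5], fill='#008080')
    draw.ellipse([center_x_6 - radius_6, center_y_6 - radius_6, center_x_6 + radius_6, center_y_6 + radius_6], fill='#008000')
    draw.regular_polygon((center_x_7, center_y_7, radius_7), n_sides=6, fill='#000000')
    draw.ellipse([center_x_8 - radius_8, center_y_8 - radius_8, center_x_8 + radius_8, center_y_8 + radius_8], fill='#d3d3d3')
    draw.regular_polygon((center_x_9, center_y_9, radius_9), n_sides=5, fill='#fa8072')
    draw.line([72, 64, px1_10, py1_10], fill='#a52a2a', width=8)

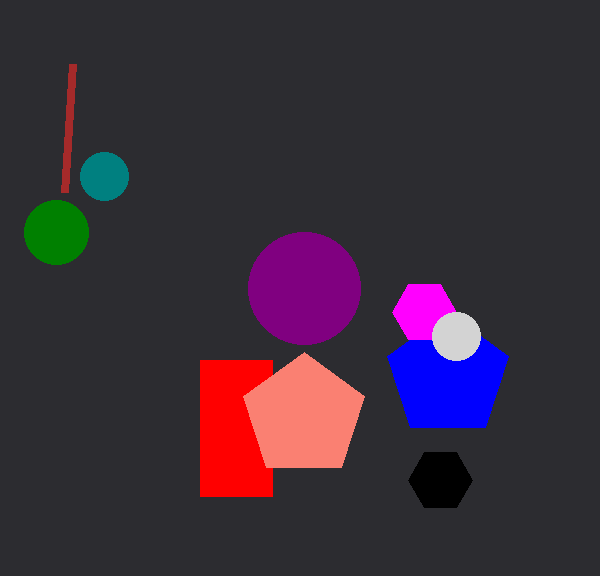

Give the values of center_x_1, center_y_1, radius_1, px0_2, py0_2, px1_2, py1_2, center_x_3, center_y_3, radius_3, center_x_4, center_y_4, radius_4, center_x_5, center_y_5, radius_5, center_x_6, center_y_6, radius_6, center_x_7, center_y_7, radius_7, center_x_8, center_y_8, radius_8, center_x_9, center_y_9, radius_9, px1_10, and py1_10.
center_x_1 = 448, center_y_1 = 376, radius_1 = 64, px0_2 = 200, py0_2 = 360, px1_2 = 272, py1_2 = 496, center_x_3 = 304, center_y_3 = 288, radius_3 = 56, center_x_4 = 424, center_y_4 = 312, radius_4 = 32, center_x_5 = 104, center_y_5 = 176, radius_5 = 24, center_x_6 = 56, center_y_6 = 232, radius_6 = 32, center_x_7 = 440, center_y_7 = 480, radius_7 = 32, center_x_8 = 456, center_y_8 = 336, radius_8 = 24, center_x_9 = 304, center_y_9 = 416, radius_9 = 64, px1_10 = 64, py1_10 = 192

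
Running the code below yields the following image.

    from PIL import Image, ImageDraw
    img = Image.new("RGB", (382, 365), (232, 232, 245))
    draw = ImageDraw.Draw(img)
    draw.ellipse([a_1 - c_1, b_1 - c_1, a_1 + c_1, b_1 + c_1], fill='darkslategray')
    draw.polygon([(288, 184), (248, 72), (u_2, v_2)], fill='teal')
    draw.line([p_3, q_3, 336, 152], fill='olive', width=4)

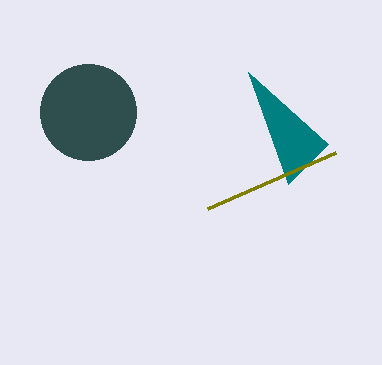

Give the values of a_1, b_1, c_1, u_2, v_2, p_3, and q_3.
a_1 = 88, b_1 = 112, c_1 = 48, u_2 = 328, v_2 = 144, p_3 = 208, q_3 = 208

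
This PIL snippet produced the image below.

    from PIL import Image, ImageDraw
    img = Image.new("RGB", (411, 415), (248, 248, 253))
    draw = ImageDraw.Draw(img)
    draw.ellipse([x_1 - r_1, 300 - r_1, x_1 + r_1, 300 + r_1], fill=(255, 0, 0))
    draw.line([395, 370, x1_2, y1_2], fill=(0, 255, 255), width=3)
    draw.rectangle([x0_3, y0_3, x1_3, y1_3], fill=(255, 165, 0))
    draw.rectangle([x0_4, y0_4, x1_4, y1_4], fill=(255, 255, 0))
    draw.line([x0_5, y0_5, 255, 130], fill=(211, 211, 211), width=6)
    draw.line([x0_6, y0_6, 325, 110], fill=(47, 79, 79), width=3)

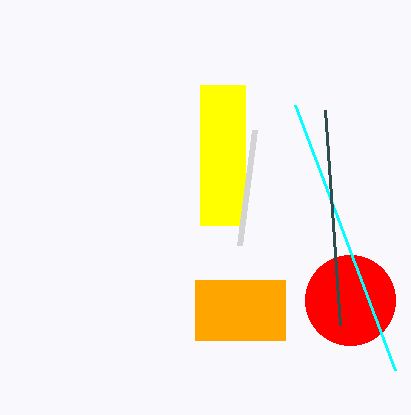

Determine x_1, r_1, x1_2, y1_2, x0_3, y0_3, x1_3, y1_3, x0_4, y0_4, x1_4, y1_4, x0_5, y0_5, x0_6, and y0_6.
x_1 = 350, r_1 = 45, x1_2 = 295, y1_2 = 105, x0_3 = 195, y0_3 = 280, x1_3 = 285, y1_3 = 340, x0_4 = 200, y0_4 = 85, x1_4 = 245, y1_4 = 225, x0_5 = 240, y0_5 = 245, x0_6 = 340, y0_6 = 325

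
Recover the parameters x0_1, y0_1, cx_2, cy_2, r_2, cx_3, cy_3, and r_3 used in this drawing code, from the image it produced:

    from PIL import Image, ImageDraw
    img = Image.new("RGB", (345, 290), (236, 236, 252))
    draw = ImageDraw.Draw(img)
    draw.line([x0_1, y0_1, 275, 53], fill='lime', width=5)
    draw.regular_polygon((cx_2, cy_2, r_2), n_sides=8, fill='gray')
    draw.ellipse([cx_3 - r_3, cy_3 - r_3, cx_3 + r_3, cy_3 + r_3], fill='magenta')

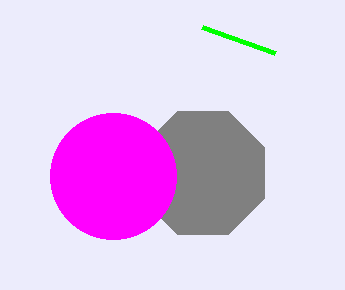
x0_1 = 202, y0_1 = 27, cx_2 = 203, cy_2 = 173, r_2 = 67, cx_3 = 113, cy_3 = 176, r_3 = 63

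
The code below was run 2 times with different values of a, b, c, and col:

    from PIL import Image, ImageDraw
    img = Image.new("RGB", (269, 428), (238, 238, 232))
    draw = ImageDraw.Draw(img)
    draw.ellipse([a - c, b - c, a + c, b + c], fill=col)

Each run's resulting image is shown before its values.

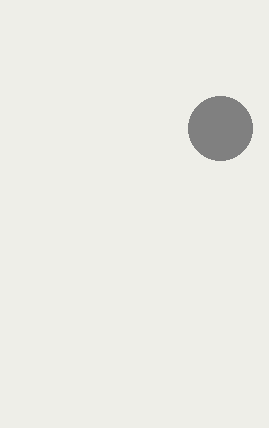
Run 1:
a = 220, b = 128, c = 32, col = 'gray'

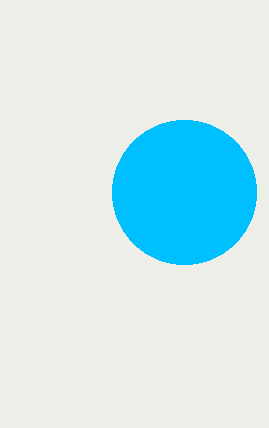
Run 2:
a = 184
b = 192
c = 72
col = 'deepskyblue'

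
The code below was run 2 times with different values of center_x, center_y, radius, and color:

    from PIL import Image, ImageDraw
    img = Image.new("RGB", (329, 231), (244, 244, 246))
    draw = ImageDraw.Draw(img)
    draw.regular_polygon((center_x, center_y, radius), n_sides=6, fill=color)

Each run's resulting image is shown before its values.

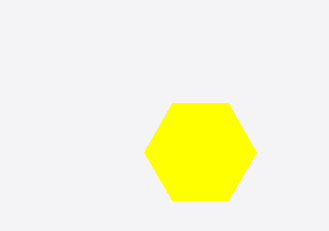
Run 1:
center_x = 200; center_y = 152; radius = 56; color = 'yellow'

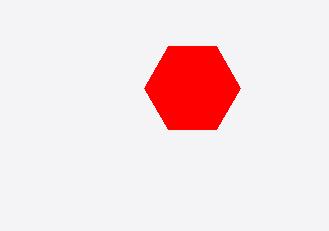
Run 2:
center_x = 192, center_y = 88, radius = 48, color = 'red'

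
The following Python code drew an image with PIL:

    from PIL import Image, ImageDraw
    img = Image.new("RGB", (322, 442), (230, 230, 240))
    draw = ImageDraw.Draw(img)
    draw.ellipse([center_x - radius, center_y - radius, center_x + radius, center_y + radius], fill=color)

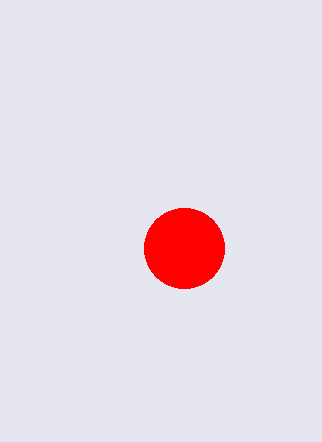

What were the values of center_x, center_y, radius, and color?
center_x = 184, center_y = 248, radius = 40, color = 'red'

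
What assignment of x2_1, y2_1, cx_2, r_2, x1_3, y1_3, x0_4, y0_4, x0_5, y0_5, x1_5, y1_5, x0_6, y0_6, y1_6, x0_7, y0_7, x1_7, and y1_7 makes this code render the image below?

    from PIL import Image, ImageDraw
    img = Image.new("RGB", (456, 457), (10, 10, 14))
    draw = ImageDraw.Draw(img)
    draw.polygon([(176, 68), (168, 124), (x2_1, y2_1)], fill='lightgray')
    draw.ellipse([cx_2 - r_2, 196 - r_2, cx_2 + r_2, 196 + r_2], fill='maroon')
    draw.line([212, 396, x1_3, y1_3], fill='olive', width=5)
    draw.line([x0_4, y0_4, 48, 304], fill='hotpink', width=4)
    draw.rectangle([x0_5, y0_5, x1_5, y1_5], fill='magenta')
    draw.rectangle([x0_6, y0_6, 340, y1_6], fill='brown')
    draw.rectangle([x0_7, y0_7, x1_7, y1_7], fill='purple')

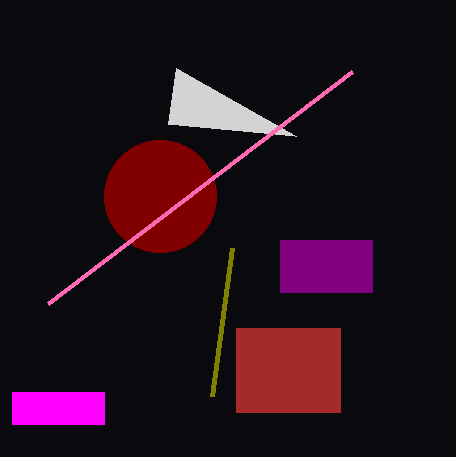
x2_1 = 296; y2_1 = 136; cx_2 = 160; r_2 = 56; x1_3 = 232; y1_3 = 248; x0_4 = 352; y0_4 = 72; x0_5 = 12; y0_5 = 392; x1_5 = 104; y1_5 = 424; x0_6 = 236; y0_6 = 328; y1_6 = 412; x0_7 = 280; y0_7 = 240; x1_7 = 372; y1_7 = 292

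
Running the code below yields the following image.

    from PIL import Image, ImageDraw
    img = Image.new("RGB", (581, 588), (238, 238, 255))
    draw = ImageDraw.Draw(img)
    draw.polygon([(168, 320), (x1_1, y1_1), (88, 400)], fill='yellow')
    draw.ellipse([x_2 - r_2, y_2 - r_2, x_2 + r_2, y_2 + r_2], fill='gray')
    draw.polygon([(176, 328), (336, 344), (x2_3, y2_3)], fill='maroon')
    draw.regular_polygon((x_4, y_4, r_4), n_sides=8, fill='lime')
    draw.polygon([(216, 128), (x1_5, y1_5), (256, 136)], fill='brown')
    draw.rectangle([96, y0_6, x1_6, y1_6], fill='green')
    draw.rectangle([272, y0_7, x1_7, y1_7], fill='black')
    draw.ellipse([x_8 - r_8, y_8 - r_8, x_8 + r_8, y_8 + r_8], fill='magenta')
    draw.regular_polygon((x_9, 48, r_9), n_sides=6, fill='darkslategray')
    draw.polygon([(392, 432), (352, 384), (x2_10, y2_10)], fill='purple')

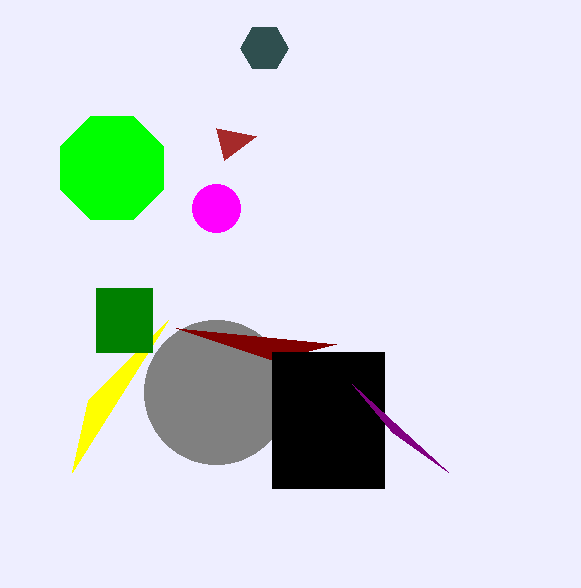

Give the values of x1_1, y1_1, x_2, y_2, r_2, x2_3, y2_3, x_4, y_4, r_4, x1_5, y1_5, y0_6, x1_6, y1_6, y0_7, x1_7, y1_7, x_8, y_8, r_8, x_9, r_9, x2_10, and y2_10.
x1_1 = 72, y1_1 = 472, x_2 = 216, y_2 = 392, r_2 = 72, x2_3 = 272, y2_3 = 360, x_4 = 112, y_4 = 168, r_4 = 56, x1_5 = 224, y1_5 = 160, y0_6 = 288, x1_6 = 152, y1_6 = 352, y0_7 = 352, x1_7 = 384, y1_7 = 488, x_8 = 216, y_8 = 208, r_8 = 24, x_9 = 264, r_9 = 24, x2_10 = 448, y2_10 = 472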